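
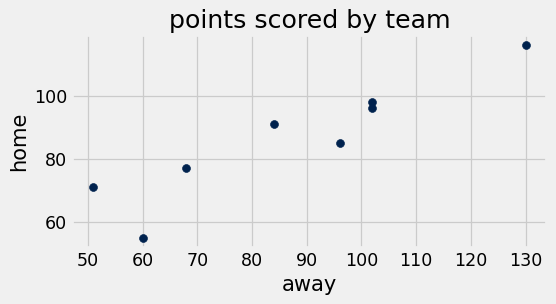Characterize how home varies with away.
Points are positively correlated; strong (|r| ≈ 0.9).

positive, strong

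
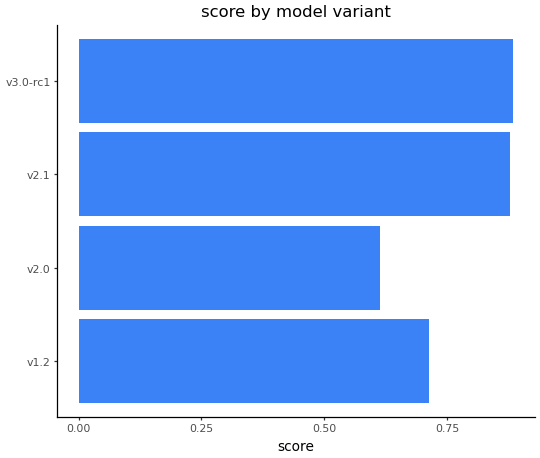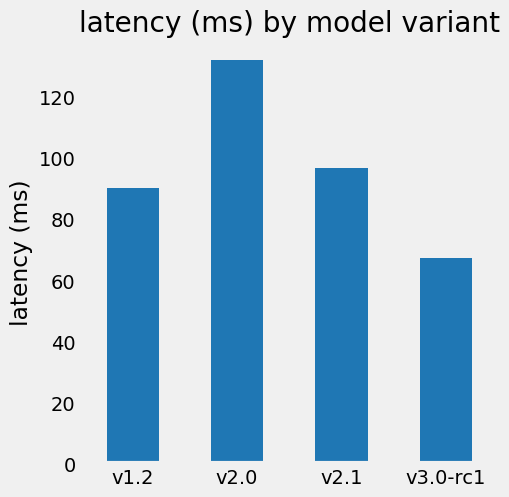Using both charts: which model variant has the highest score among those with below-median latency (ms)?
Chart 2 median latency (ms) ≈ 100; below-median model variants: v1.2, v3.0-rc1. Among those, v3.0-rc1 has the highest score (≈ 0.9).

v3.0-rc1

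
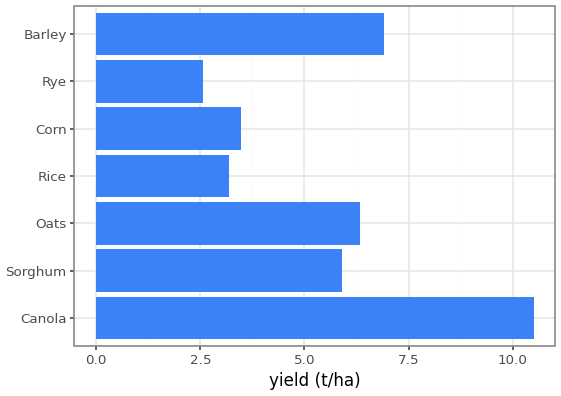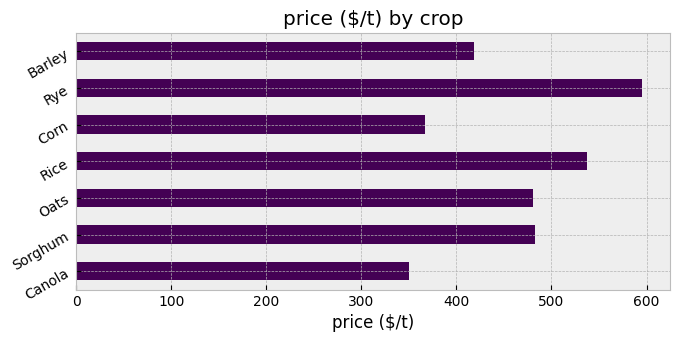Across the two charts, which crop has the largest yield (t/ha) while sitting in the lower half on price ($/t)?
Chart 2 median price ($/t) ≈ 500; below-median crops: Canola, Corn, Barley. Among those, Canola has the highest yield (t/ha) (≈ 10).

Canola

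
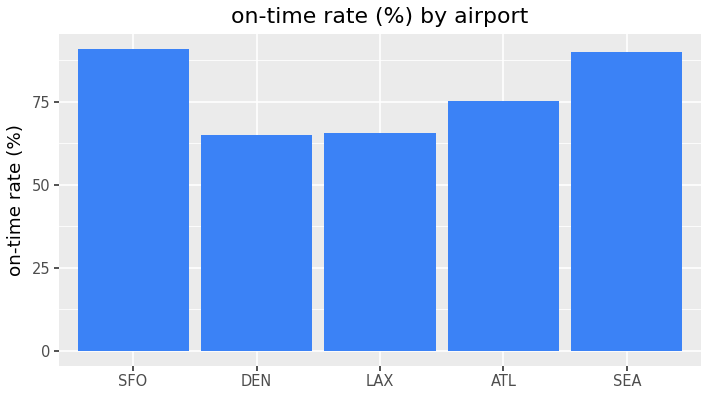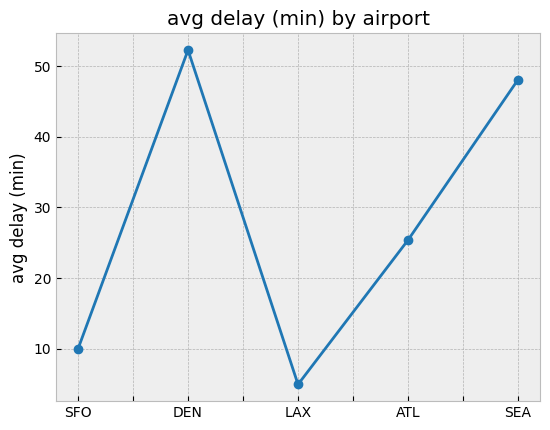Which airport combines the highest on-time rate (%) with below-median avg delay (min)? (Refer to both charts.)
Chart 2 median avg delay (min) ≈ 25; below-median airports: SFO, LAX. Among those, SFO has the highest on-time rate (%) (≈ 90).

SFO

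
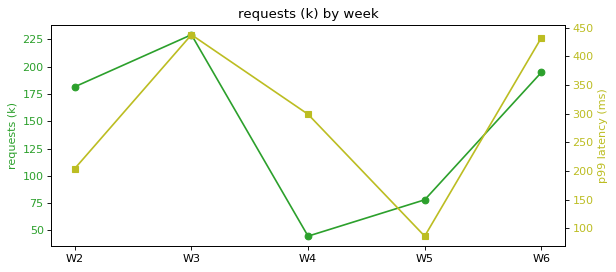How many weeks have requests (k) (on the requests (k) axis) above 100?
Above 100: W2, W3, W6.

3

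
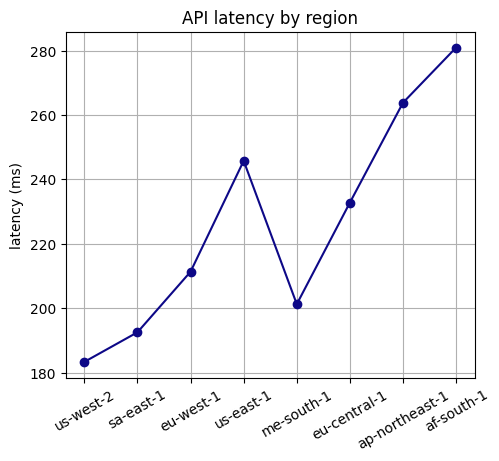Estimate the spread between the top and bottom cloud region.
≈ 100

Max af-south-1 ≈ 280, min us-west-2 ≈ 180; range ≈ 100.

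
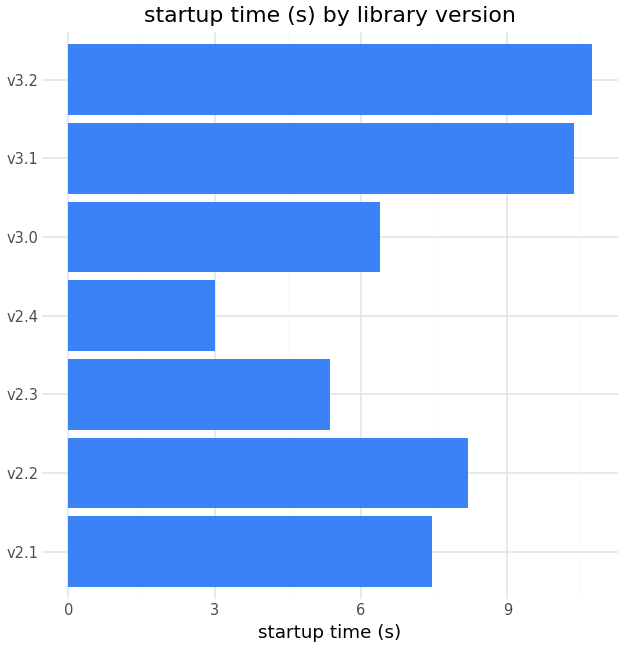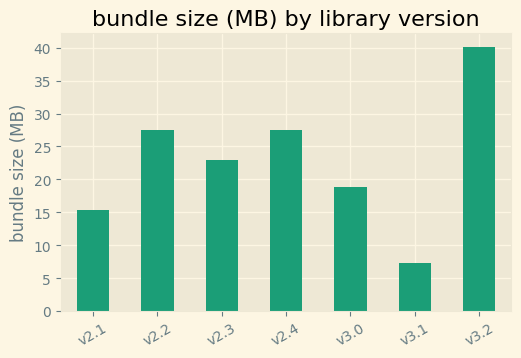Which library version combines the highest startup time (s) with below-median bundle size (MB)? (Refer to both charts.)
Chart 2 median bundle size (MB) ≈ 25; below-median library versions: v2.1, v3.0, v3.1. Among those, v3.1 has the highest startup time (s) (≈ 10).

v3.1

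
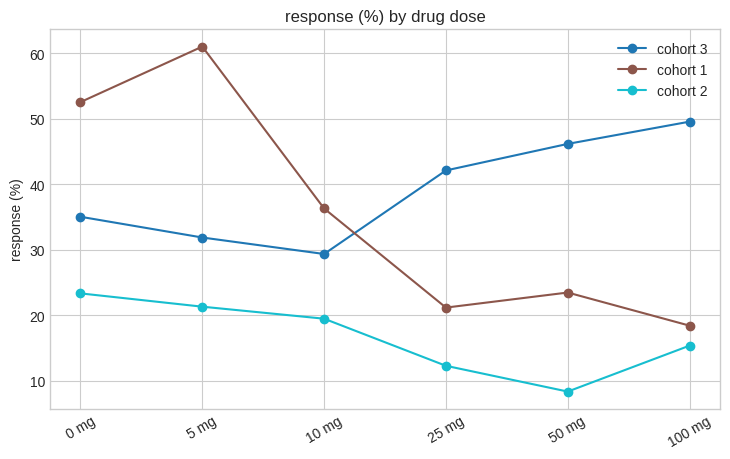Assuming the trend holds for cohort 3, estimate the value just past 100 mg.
≈ 55

Last three: 40, 45, 50 → slope ≈ 5/step → next ≈ 55.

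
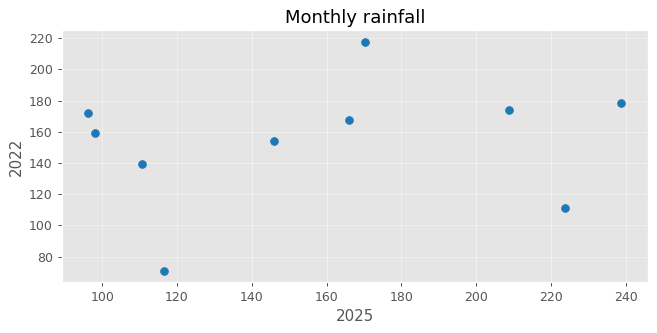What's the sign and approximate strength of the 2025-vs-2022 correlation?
no clear correlation

Points are roughly uncorrelated; weak (|r| ≈ 0.2).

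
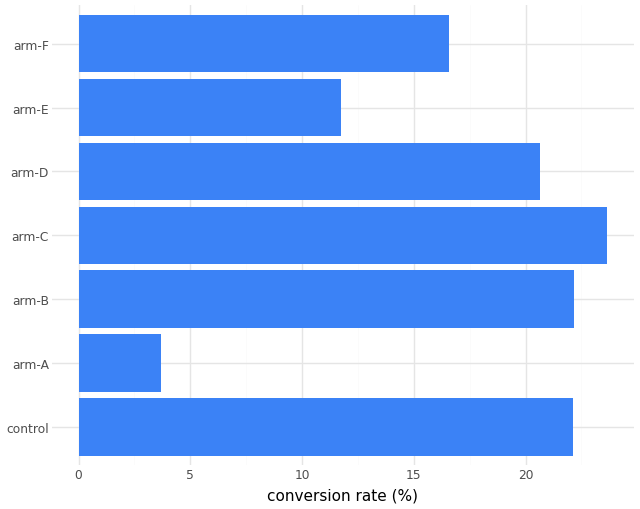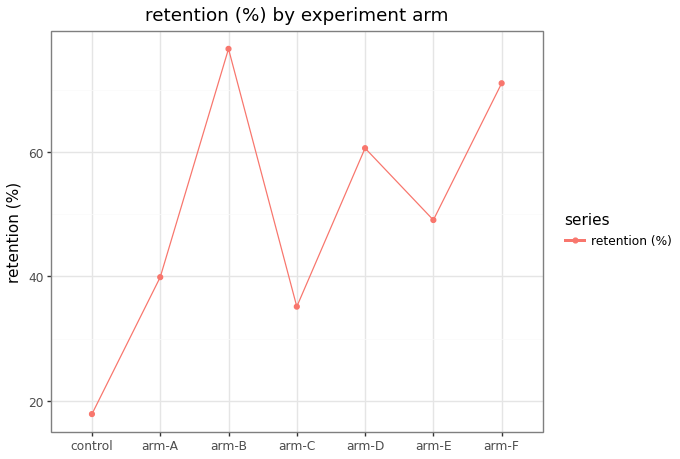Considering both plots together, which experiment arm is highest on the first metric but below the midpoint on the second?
arm-C

Chart 2 median retention (%) ≈ 50; below-median experiment arms: control, arm-A, arm-C. Among those, arm-C has the highest conversion rate (%) (≈ 25).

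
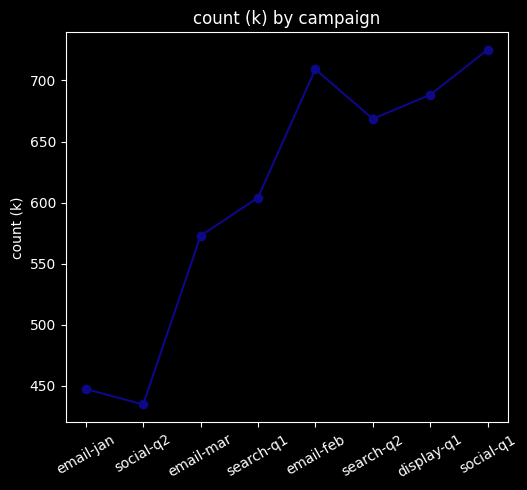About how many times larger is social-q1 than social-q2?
social-q1 ≈ 725, social-q2 ≈ 425; 725/425 ≈ 1.71.

≈ 1.71×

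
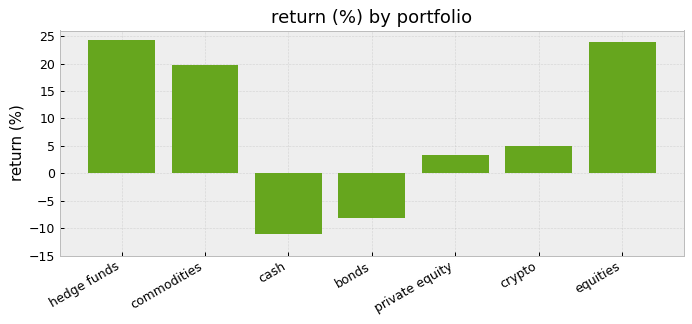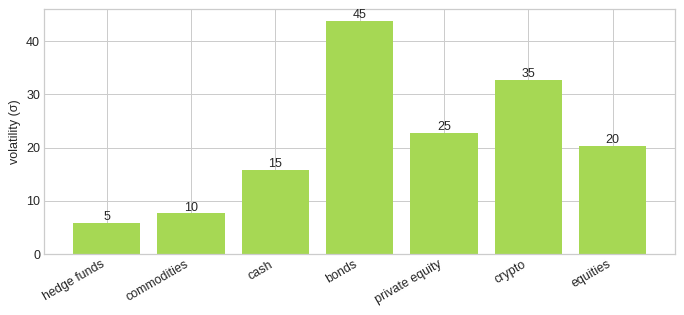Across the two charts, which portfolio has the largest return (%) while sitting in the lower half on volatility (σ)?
hedge funds

Chart 2 median volatility (σ) ≈ 20; below-median portfolios: hedge funds, commodities, cash. Among those, hedge funds has the highest return (%) (≈ 25).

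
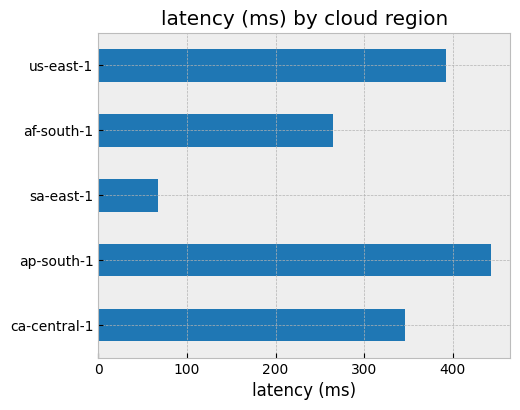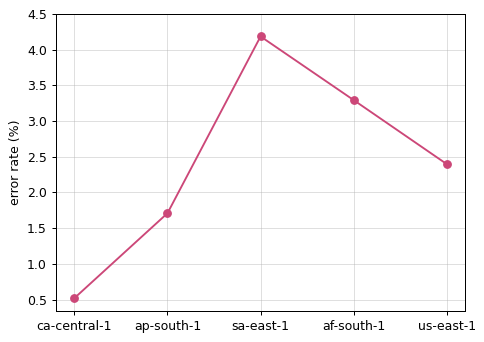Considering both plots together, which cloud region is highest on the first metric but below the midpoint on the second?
ap-south-1

Chart 2 median error rate (%) ≈ 2.5; below-median cloud regions: ca-central-1, ap-south-1. Among those, ap-south-1 has the highest latency (ms) (≈ 450).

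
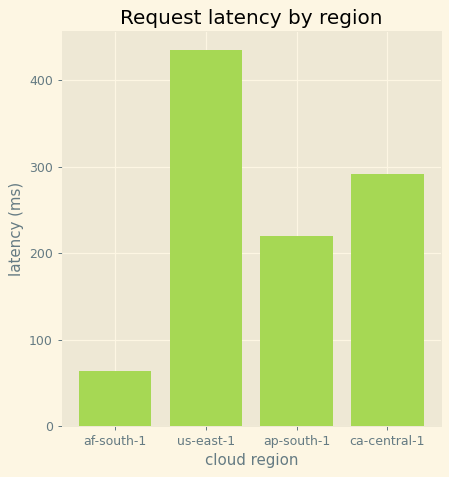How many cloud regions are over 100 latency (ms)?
Above 100: us-east-1, ap-south-1, ca-central-1.

3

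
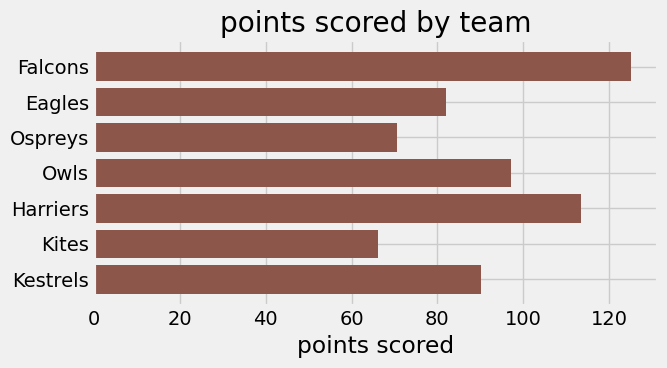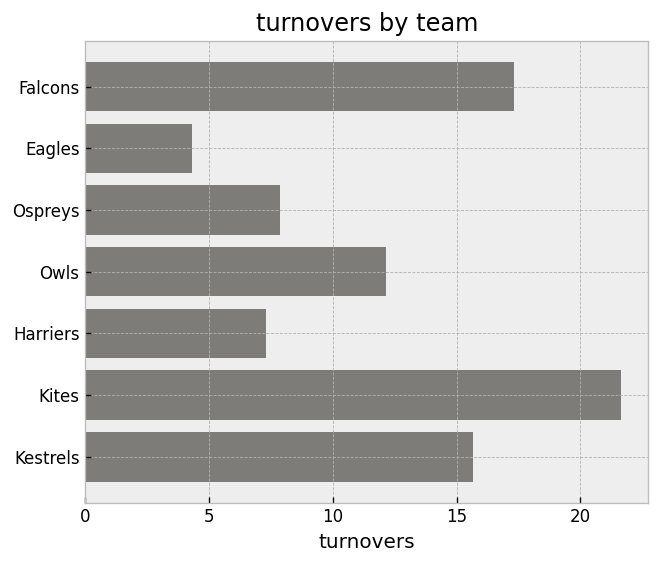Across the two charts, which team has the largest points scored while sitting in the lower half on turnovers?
Harriers

Chart 2 median turnovers ≈ 12; below-median teams: Eagles, Ospreys, Harriers. Among those, Harriers has the highest points scored (≈ 120).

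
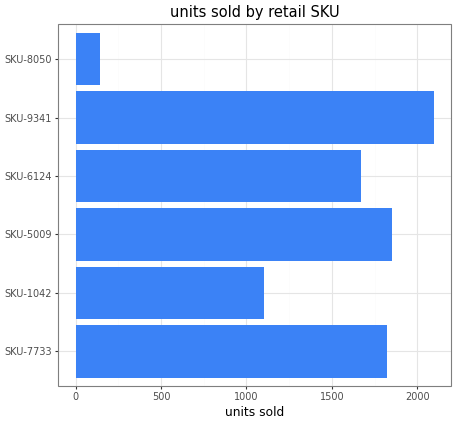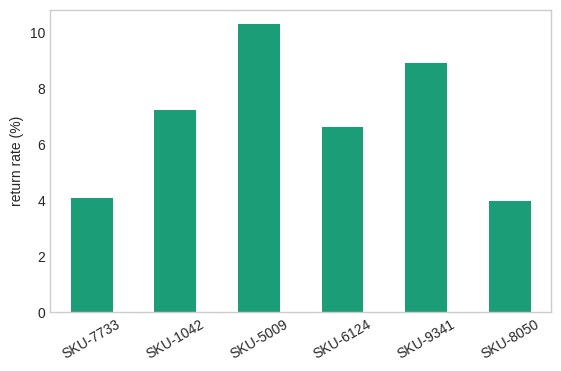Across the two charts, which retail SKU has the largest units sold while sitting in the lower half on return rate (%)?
Chart 2 median return rate (%) ≈ 7; below-median retail SKUs: SKU-7733, SKU-6124, SKU-8050. Among those, SKU-7733 has the highest units sold (≈ 1800).

SKU-7733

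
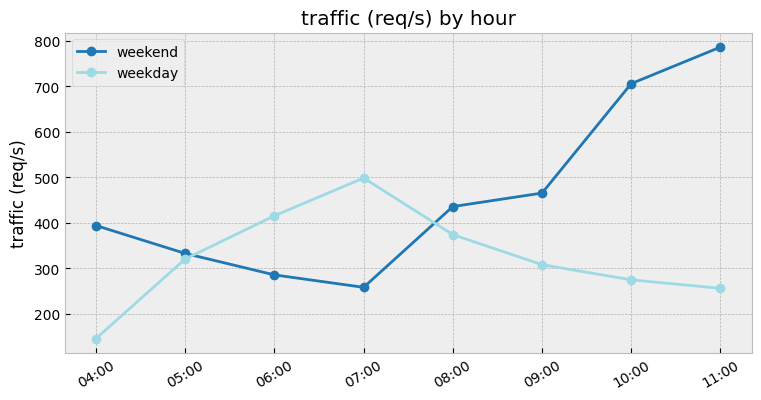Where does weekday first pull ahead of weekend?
05:00: weekday ≈ 300 vs weekend ≈ 300 (not yet); 06:00: weekday ≈ 400 vs weekend ≈ 300 (first crossover).

06:00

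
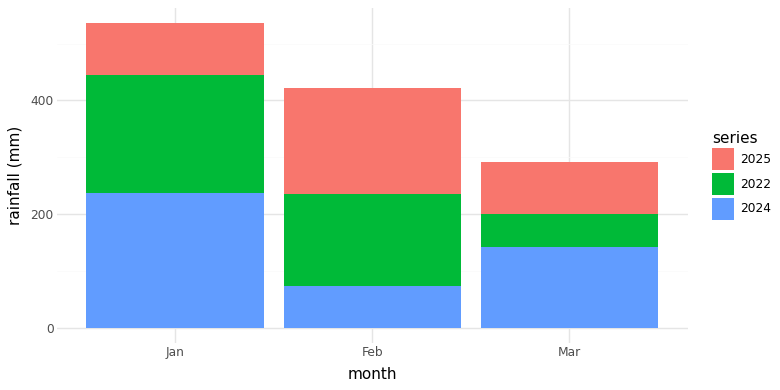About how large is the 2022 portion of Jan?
≈ 200

2022 top ≈ 450, bottom ≈ 250; segment ≈ 200.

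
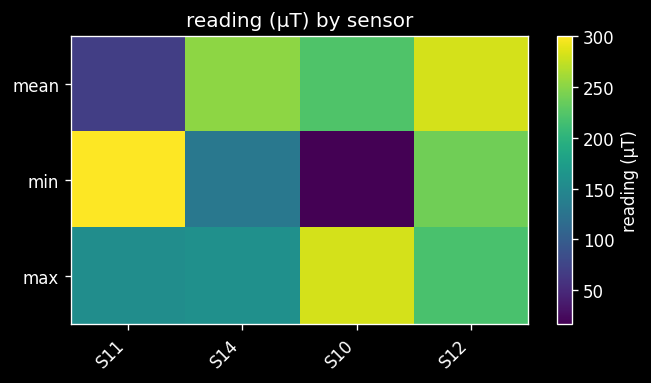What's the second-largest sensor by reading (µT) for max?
Top 3 for max: S10 ≈ 275, S12 ≈ 225, S14 ≈ 150.

S12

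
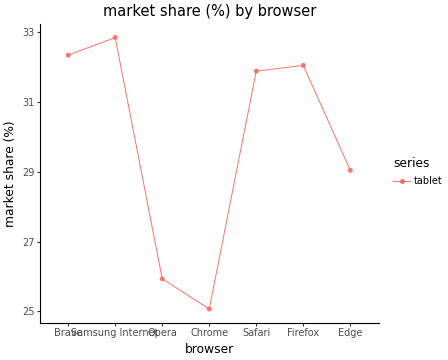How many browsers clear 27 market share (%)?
5

Above 27: Brave, Samsung Internet, Safari, Firefox, Edge.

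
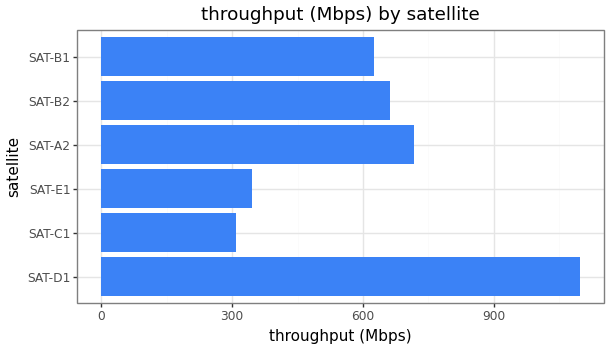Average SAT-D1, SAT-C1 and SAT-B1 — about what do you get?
≈ 667

(1100 + 300 + 600) / 3 ≈ 667.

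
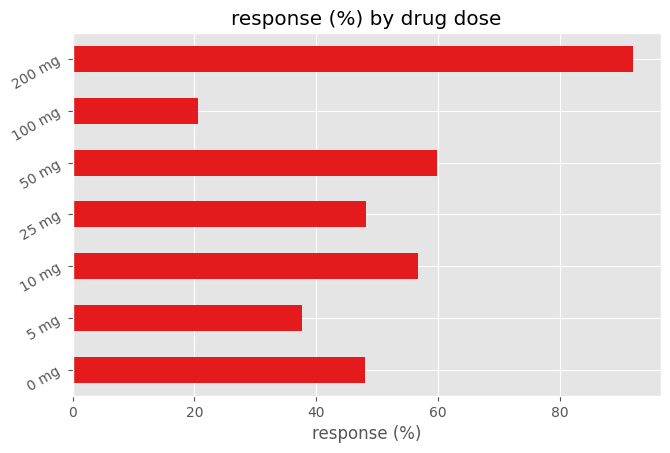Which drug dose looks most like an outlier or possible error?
200 mg

200 mg ≈ 90; the rest sit between ≈ 20 and ≈ 60.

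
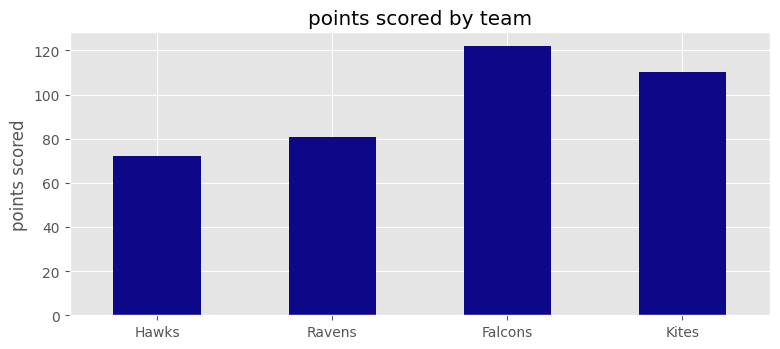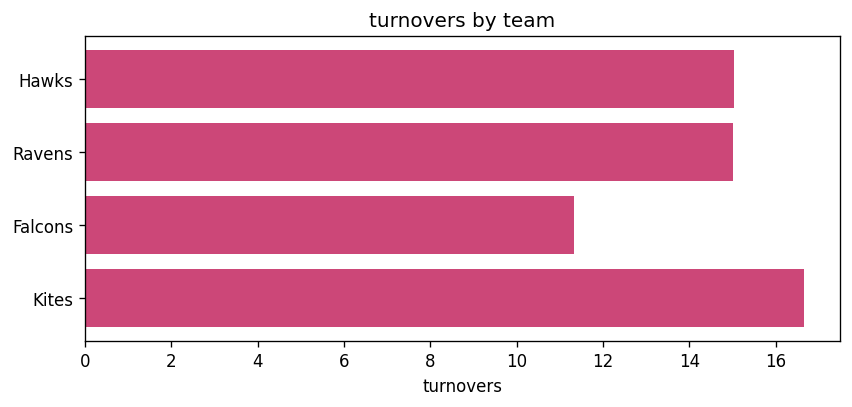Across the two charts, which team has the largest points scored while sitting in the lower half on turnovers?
Falcons

Chart 2 median turnovers ≈ 16; below-median teams: Ravens, Falcons. Among those, Falcons has the highest points scored (≈ 120).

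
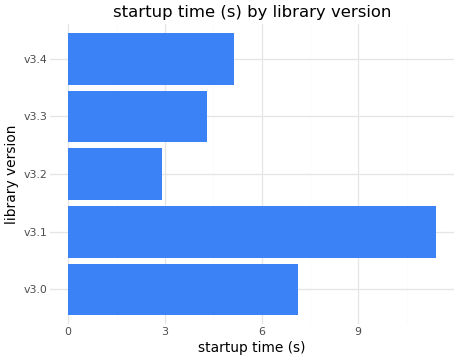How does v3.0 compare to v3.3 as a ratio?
≈ 1.75×

v3.0 ≈ 7, v3.3 ≈ 4; 7/4 ≈ 1.75.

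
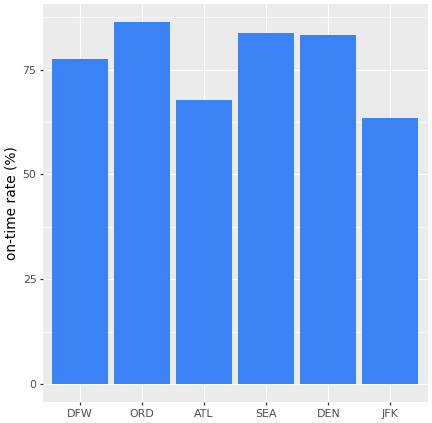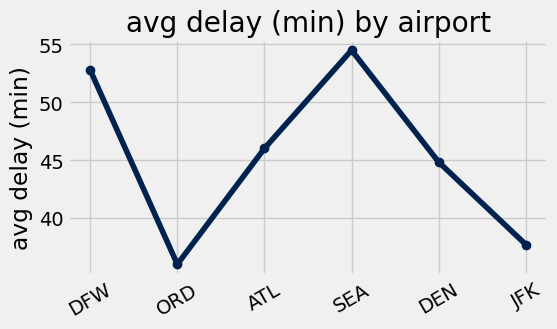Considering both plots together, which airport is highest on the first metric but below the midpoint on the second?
ORD

Chart 2 median avg delay (min) ≈ 45; below-median airports: ORD, DEN, JFK. Among those, ORD has the highest on-time rate (%) (≈ 90).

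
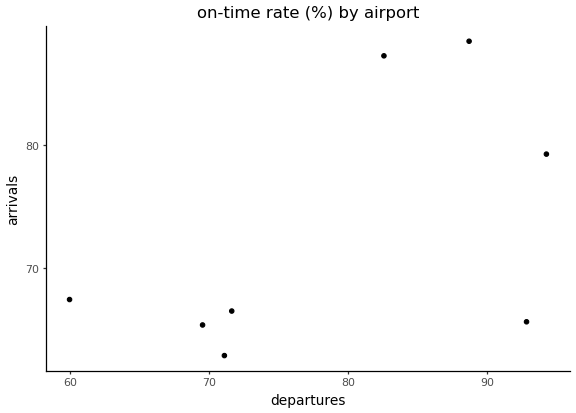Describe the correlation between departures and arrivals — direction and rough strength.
Points are positively correlated; moderate (|r| ≈ 0.5).

positive, moderate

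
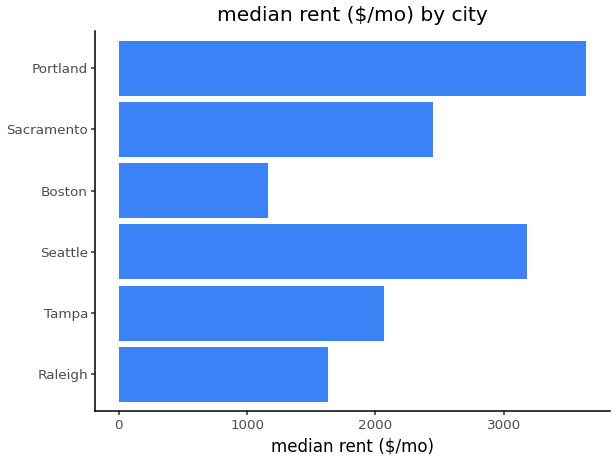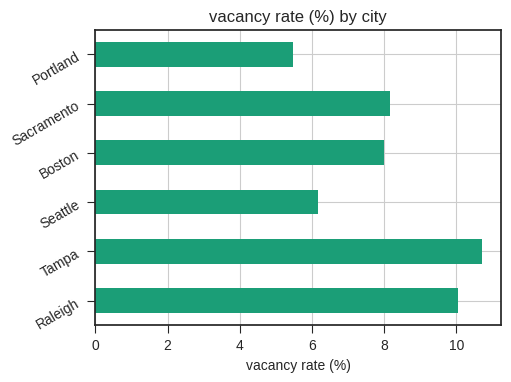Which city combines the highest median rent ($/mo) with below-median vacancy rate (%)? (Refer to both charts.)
Chart 2 median vacancy rate (%) ≈ 8; below-median cities: Seattle, Boston, Portland. Among those, Portland has the highest median rent ($/mo) (≈ 3500).

Portland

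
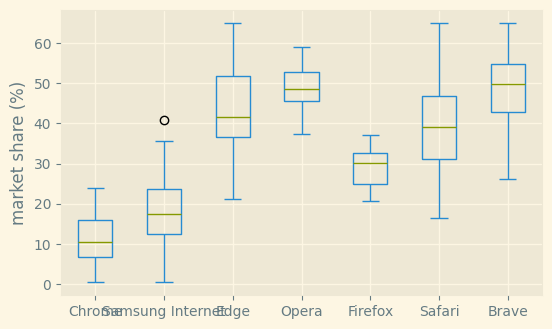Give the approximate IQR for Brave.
≈ 10

Q3 ≈ 55, Q1 ≈ 45; IQR ≈ 10.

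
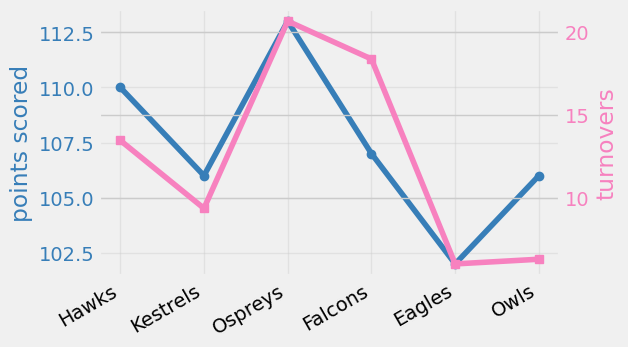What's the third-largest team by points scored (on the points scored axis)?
Top 4 (on the points scored axis): Ospreys ≈ 113, Hawks ≈ 110, Falcons ≈ 107, Owls ≈ 106.

Falcons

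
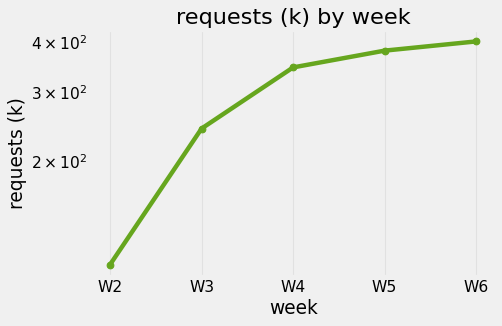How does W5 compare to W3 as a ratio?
≈ 1.5×

W5 ≈ 375, W3 ≈ 250; 375/250 ≈ 1.5.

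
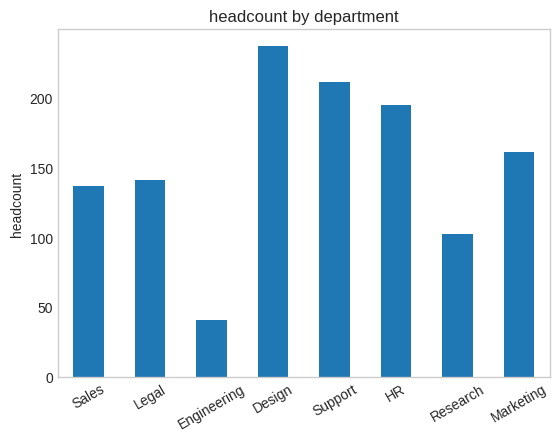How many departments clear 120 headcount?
Above 120: Sales, Legal, Design, Support, HR, Marketing.

6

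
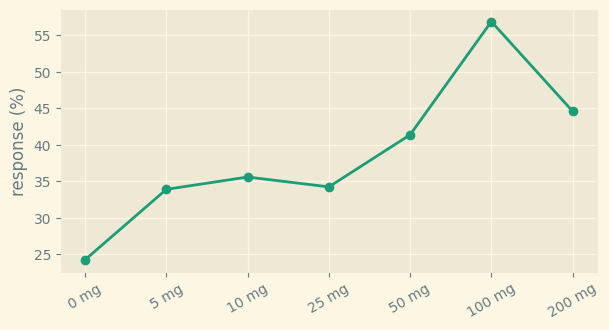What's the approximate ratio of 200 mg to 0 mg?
≈ 1.8×

200 mg ≈ 45, 0 mg ≈ 25; 45/25 ≈ 1.8.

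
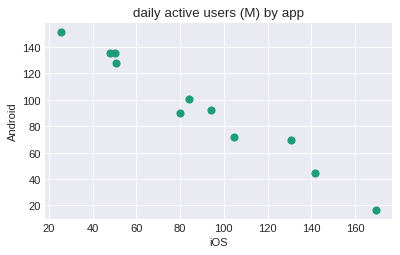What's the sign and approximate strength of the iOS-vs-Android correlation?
negative, strong

Points are negatively correlated; strong (|r| ≈ 1.0).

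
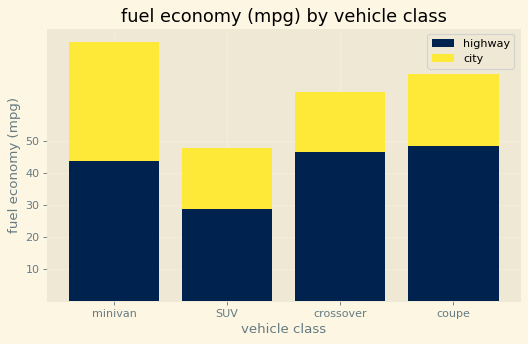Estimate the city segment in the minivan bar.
city top ≈ 80, bottom ≈ 40; segment ≈ 40.

≈ 40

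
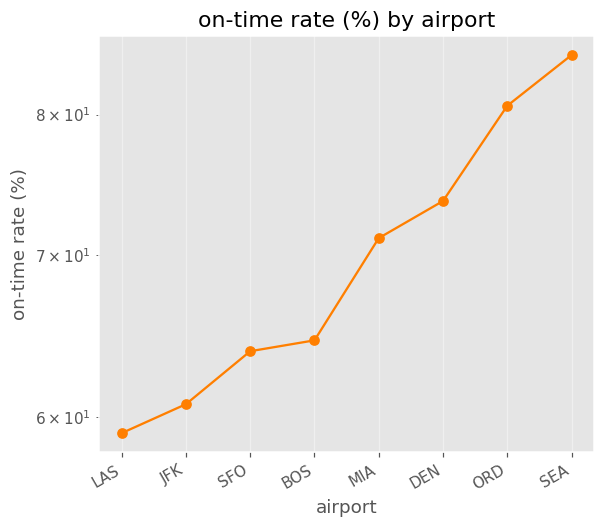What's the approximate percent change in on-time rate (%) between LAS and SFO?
LAS ≈ 60, SFO ≈ 65; (65 − 60) / 60 ≈ +8.3%.

≈ +8.3%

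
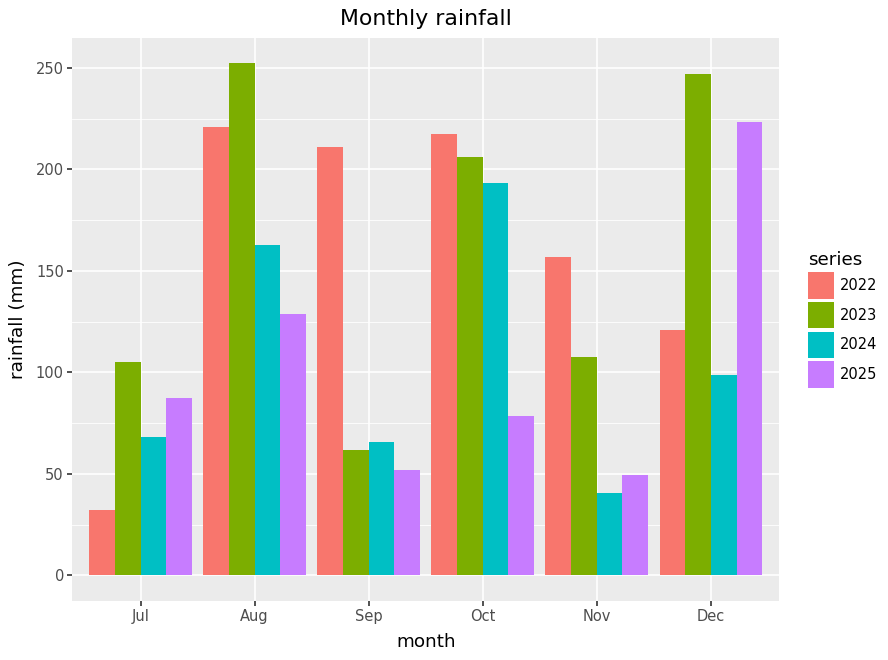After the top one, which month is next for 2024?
Aug

Top 3 for 2024: Oct ≈ 200, Aug ≈ 175, Dec ≈ 100.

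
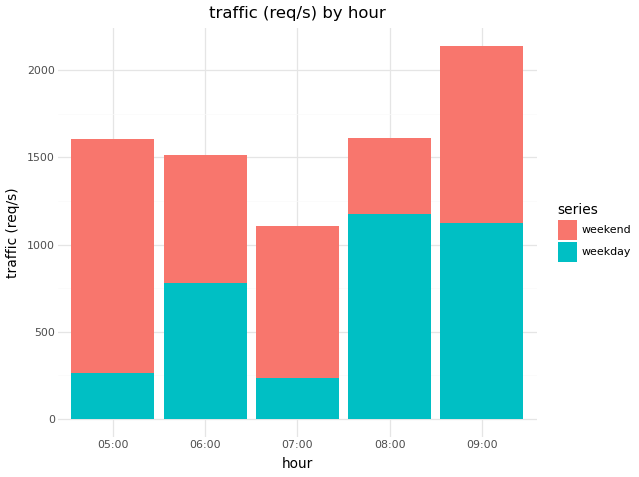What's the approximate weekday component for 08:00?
≈ 1200

weekday top ≈ 1200, bottom ≈ 0; segment ≈ 1200.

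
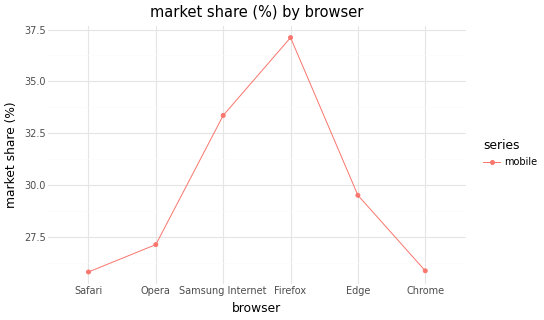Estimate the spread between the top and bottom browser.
≈ 11

Max Firefox ≈ 37, min Safari ≈ 26; range ≈ 11.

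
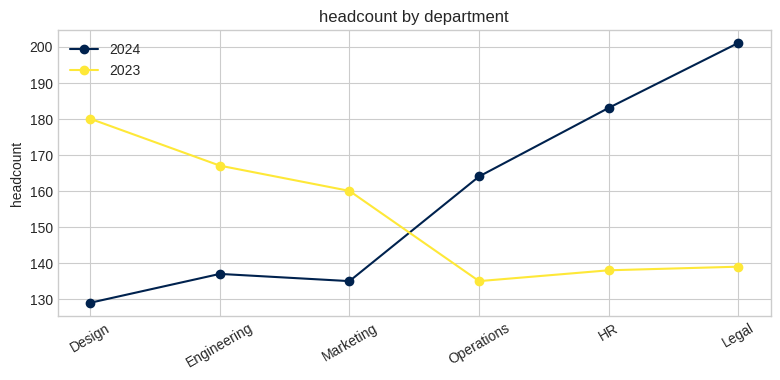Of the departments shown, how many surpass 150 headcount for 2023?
Above 150: Design, Engineering, Marketing.

3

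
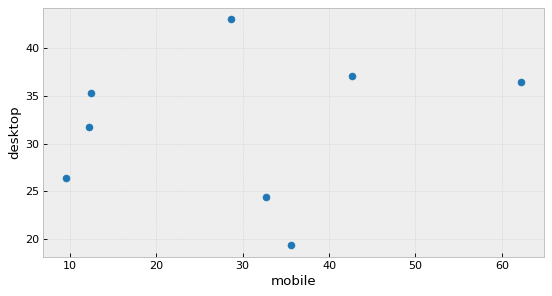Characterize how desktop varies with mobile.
no clear correlation

Points are roughly uncorrelated; weak (|r| ≈ 0.2).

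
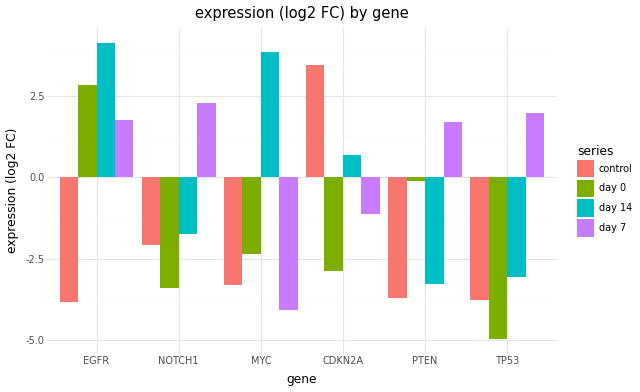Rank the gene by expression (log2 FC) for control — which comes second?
NOTCH1

Top 3 for control: CDKN2A ≈ 3, NOTCH1 ≈ -2, MYC ≈ -3.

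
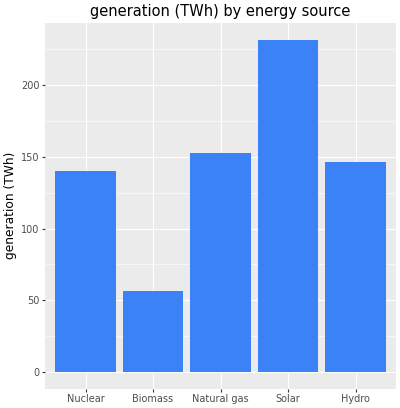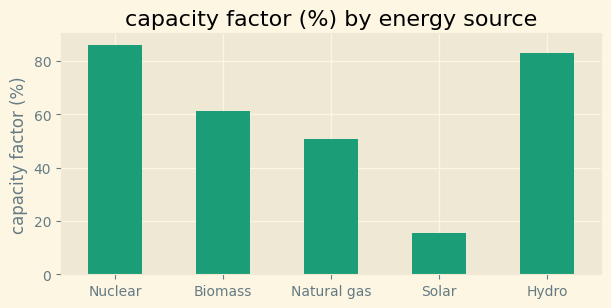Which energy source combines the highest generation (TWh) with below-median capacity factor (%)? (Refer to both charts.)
Solar

Chart 2 median capacity factor (%) ≈ 60; below-median energy sources: Natural gas, Solar. Among those, Solar has the highest generation (TWh) (≈ 225).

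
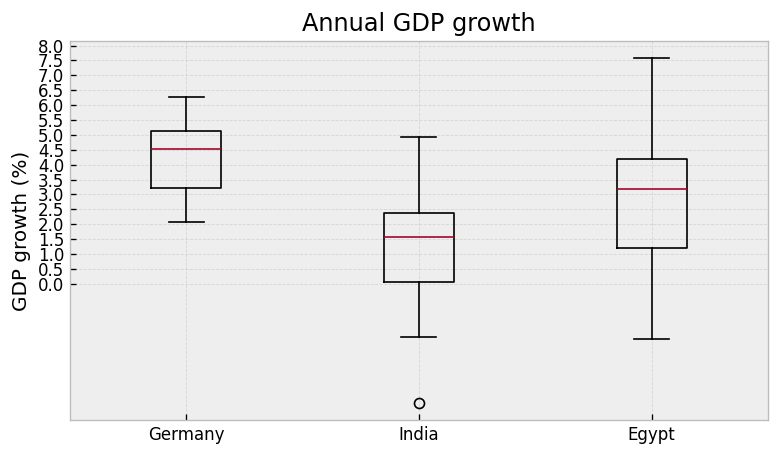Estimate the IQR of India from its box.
Q3 ≈ 2.5, Q1 ≈ 0.0; IQR ≈ 2.5.

≈ 2.5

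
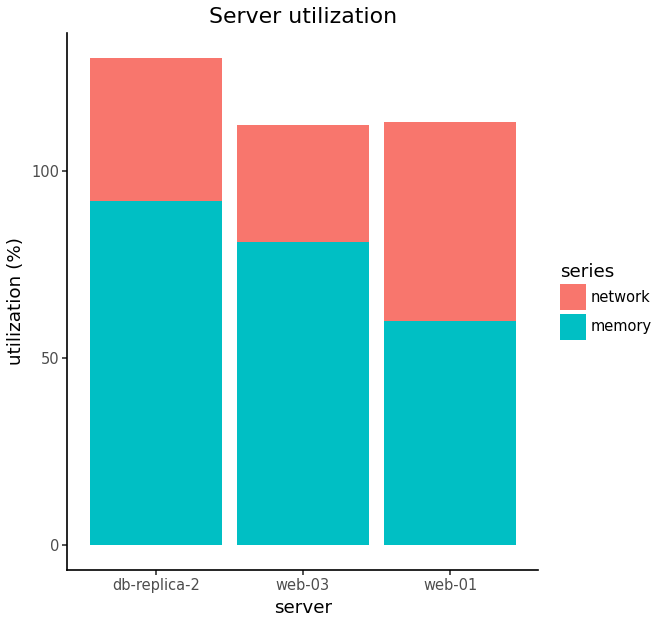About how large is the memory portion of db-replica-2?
≈ 100

memory top ≈ 100, bottom ≈ 0; segment ≈ 100.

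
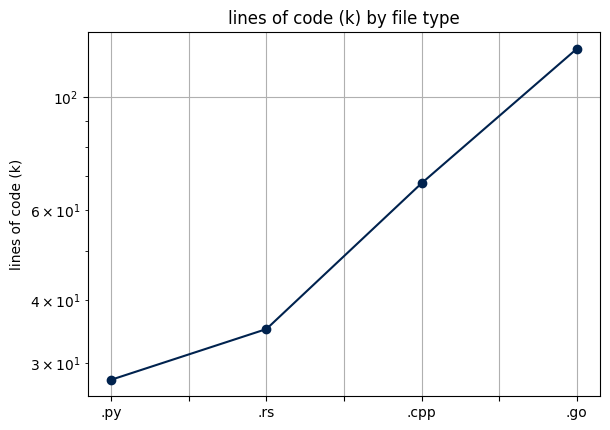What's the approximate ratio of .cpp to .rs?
≈ 1.75×

.cpp ≈ 70, .rs ≈ 40; 70/40 ≈ 1.75.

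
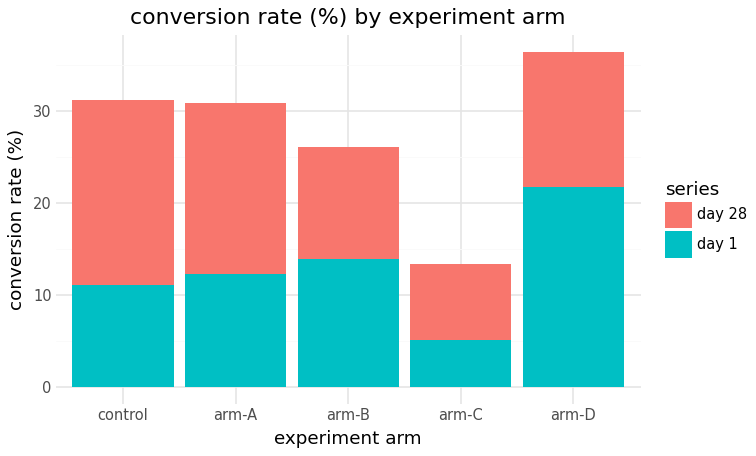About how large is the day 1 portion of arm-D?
≈ 20

day 1 top ≈ 20, bottom ≈ 0; segment ≈ 20.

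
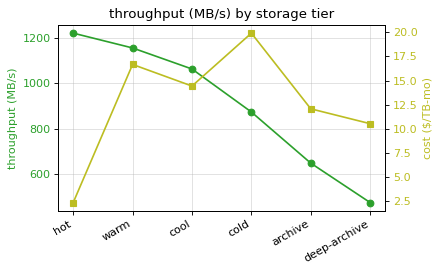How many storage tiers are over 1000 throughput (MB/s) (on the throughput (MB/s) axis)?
Above 1000: hot, warm, cool.

3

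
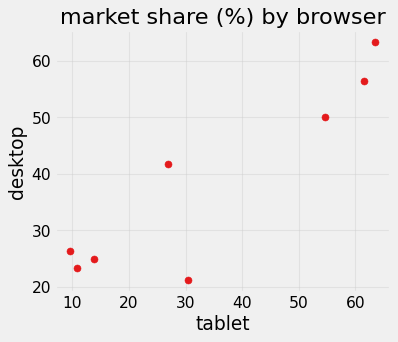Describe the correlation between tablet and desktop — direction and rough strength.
Points are positively correlated; strong (|r| ≈ 0.9).

positive, strong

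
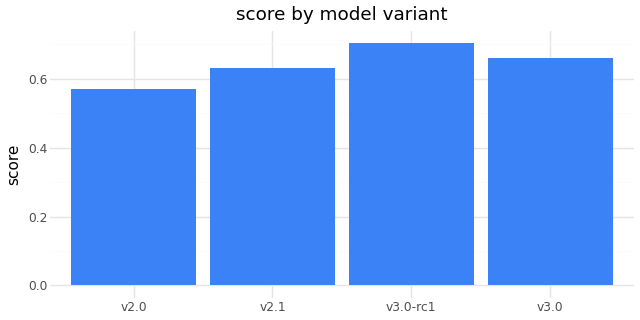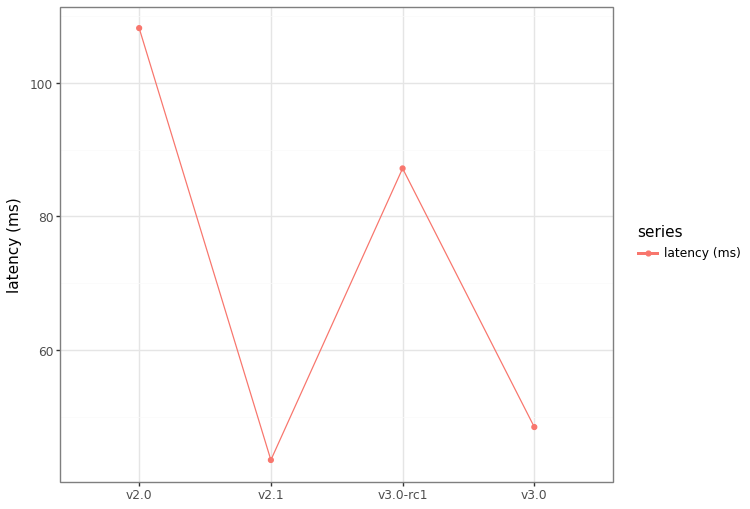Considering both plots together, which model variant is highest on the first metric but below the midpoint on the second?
v3.0

Chart 2 median latency (ms) ≈ 70; below-median model variants: v2.1, v3.0. Among those, v3.0 has the highest score (≈ 0.7).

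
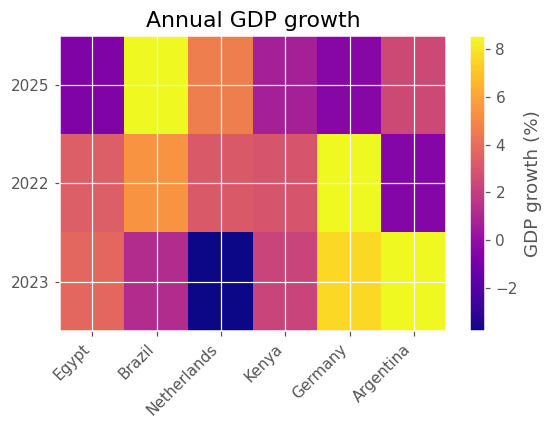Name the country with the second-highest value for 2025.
Top 3 for 2025: Brazil ≈ 8, Netherlands ≈ 4, Argentina ≈ 2.

Netherlands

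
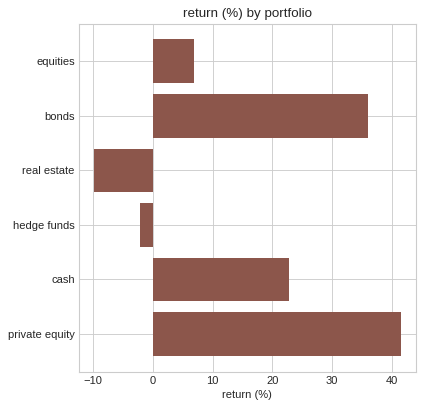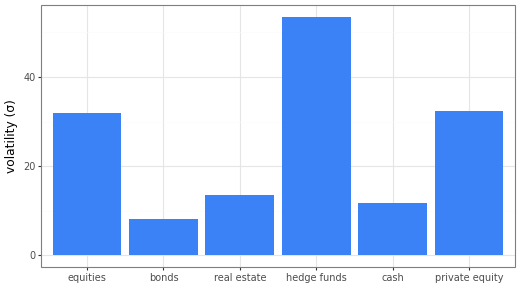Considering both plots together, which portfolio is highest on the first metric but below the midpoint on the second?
Chart 2 median volatility (σ) ≈ 25; below-median portfolios: bonds, real estate, cash. Among those, bonds has the highest return (%) (≈ 35).

bonds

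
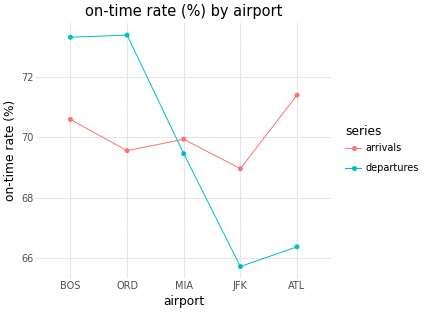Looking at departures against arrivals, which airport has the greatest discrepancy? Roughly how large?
ATL: departures ≈ 66, arrivals ≈ 71 → gap ≈ 5. Next-largest (ORD) is only ≈ 3.

ATL, ≈ 5 %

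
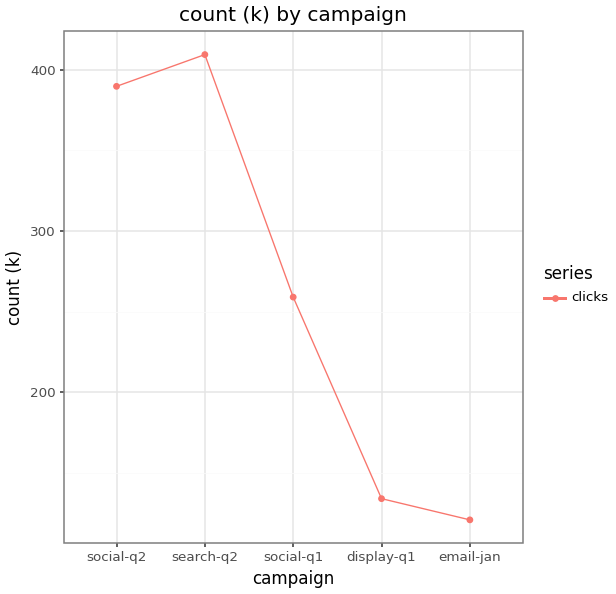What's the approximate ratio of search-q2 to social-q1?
search-q2 ≈ 400, social-q1 ≈ 250; 400/250 ≈ 1.6.

≈ 1.6×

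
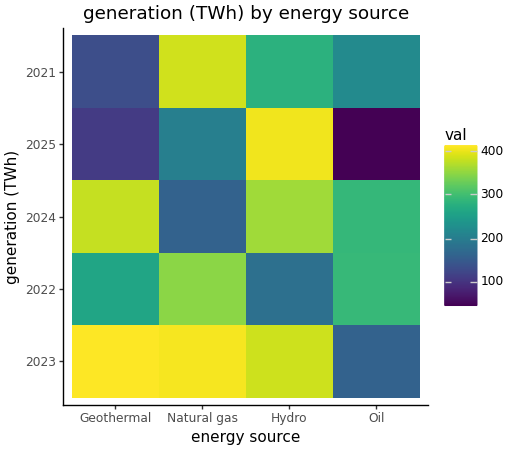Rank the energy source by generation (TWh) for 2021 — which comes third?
Oil

Top 4 for 2021: Natural gas ≈ 400, Hydro ≈ 300, Oil ≈ 200, Geothermal ≈ 150.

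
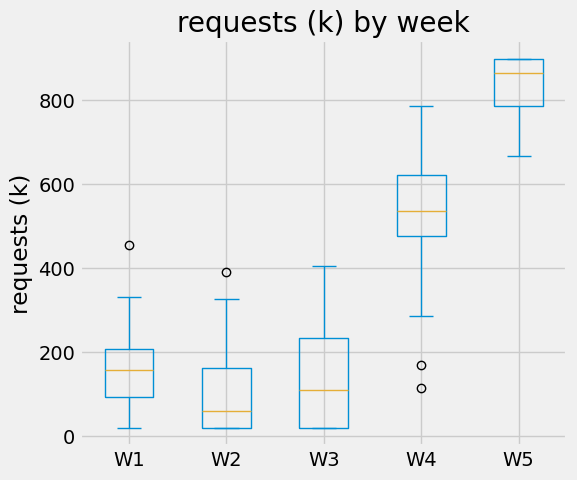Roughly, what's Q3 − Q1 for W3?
≈ 200

Q3 ≈ 200, Q1 ≈ 0; IQR ≈ 200.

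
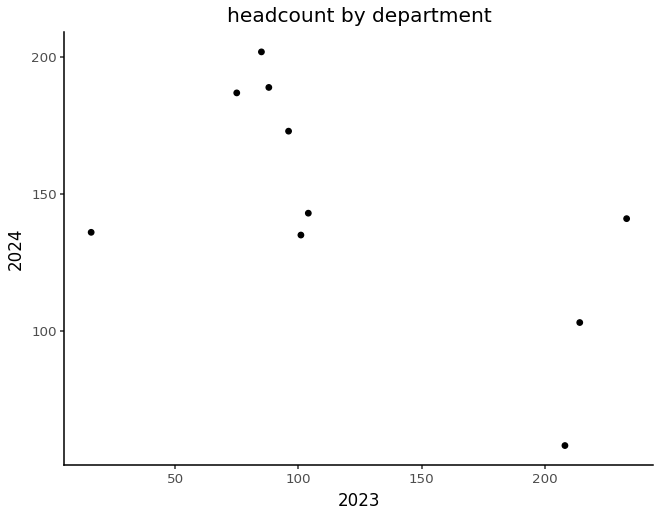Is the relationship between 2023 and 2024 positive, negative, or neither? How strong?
Points are negatively correlated; moderate (|r| ≈ 0.6).

negative, moderate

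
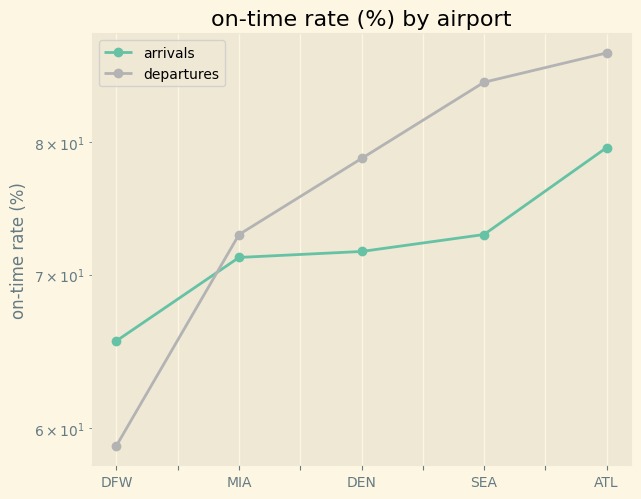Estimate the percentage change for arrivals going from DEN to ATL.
DEN ≈ 70, ATL ≈ 80; (80 − 70) / 70 ≈ +14.3%.

≈ +14.3%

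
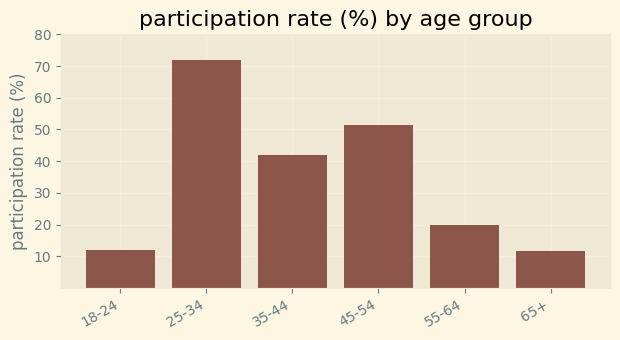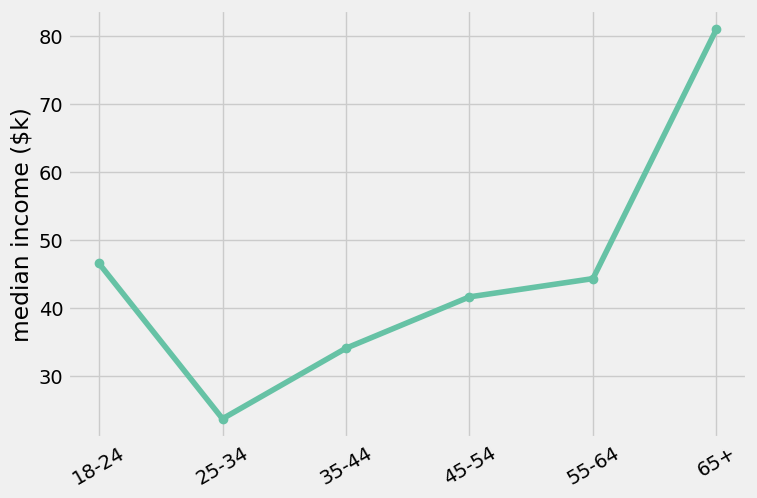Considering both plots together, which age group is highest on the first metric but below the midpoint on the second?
25-34

Chart 2 median median income ($k) ≈ 40; below-median age groups: 25-34, 35-44, 45-54. Among those, 25-34 has the highest participation rate (%) (≈ 70).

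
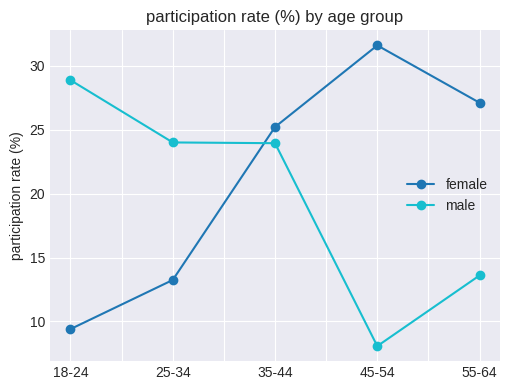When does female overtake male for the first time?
25-34: female ≈ 14 vs male ≈ 24 (not yet); 35-44: female ≈ 26 vs male ≈ 24 (first crossover).

35-44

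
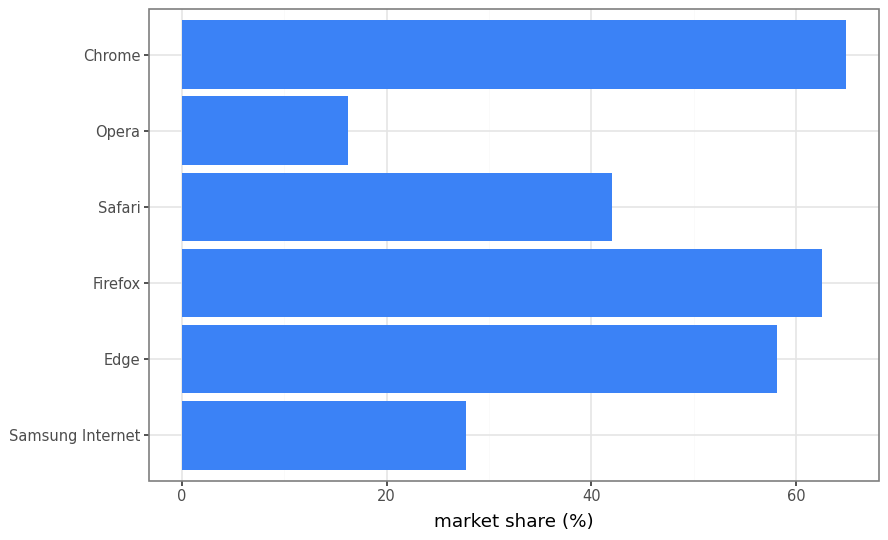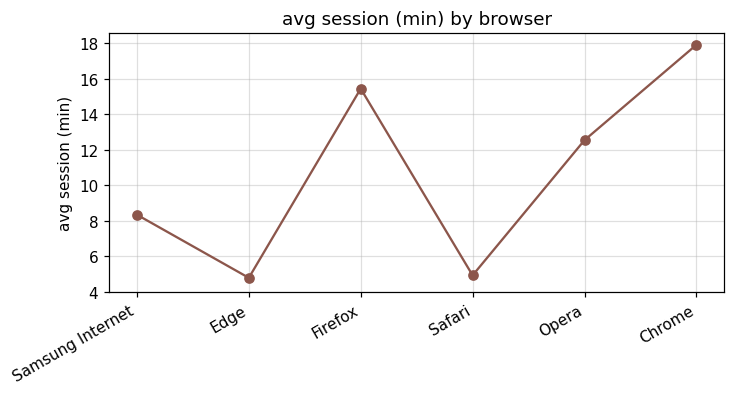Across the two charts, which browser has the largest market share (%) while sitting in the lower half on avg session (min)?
Chart 2 median avg session (min) ≈ 10; below-median browsers: Samsung Internet, Edge, Safari. Among those, Edge has the highest market share (%) (≈ 60).

Edge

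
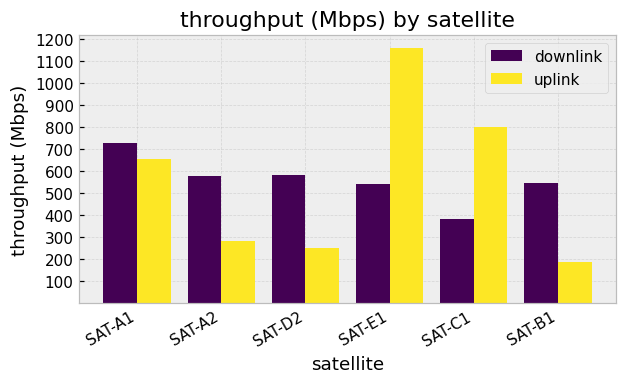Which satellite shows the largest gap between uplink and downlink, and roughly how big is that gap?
SAT-E1: uplink ≈ 1200, downlink ≈ 500 → gap ≈ 700. Next-largest (SAT-C1) is only ≈ 400.

SAT-E1, ≈ 700 Mbps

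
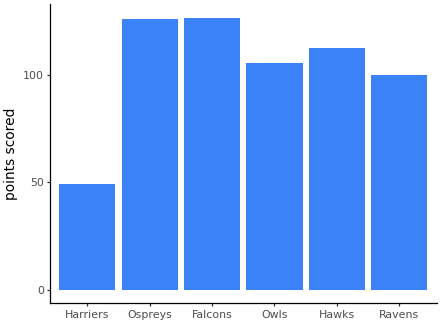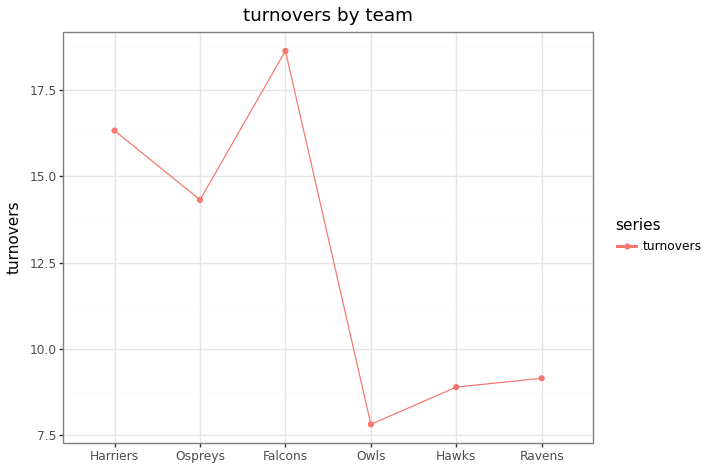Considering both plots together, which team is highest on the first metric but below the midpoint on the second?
Chart 2 median turnovers ≈ 12; below-median teams: Owls, Hawks, Ravens. Among those, Hawks has the highest points scored (≈ 120).

Hawks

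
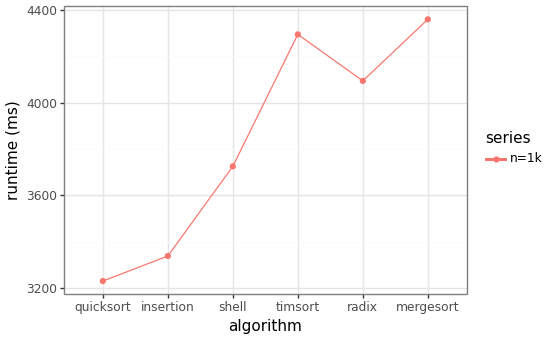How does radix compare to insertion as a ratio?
≈ 1.24×

radix ≈ 4100, insertion ≈ 3300; 4100/3300 ≈ 1.24.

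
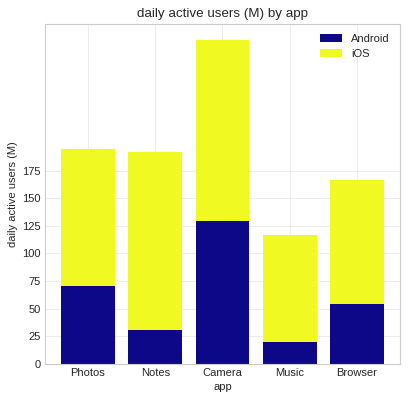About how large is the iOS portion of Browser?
≈ 125

iOS top ≈ 175, bottom ≈ 50; segment ≈ 125.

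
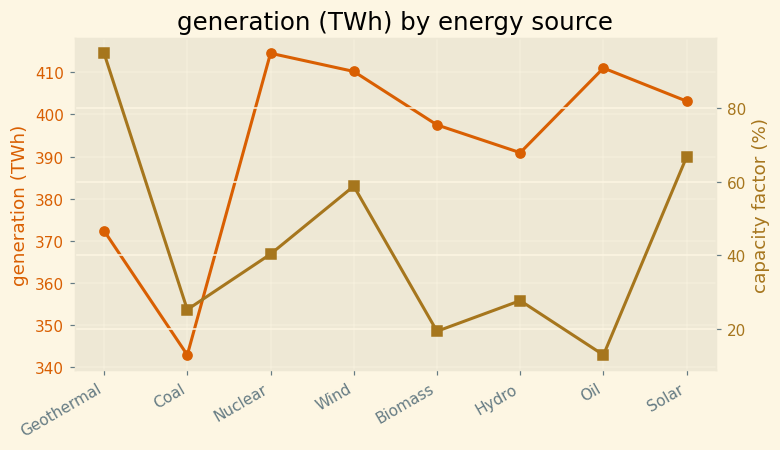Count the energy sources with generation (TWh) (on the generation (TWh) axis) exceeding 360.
7

Above 360: Geothermal, Nuclear, Wind, Biomass, Hydro, Oil, Solar.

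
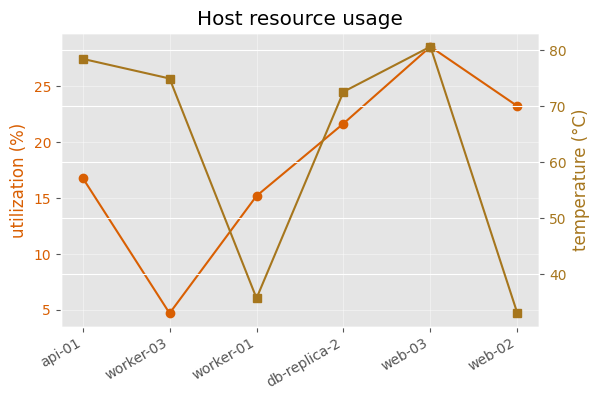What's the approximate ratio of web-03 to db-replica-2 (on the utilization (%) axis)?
web-03 ≈ 28, db-replica-2 ≈ 22; 28/22 ≈ 1.27.

≈ 1.27×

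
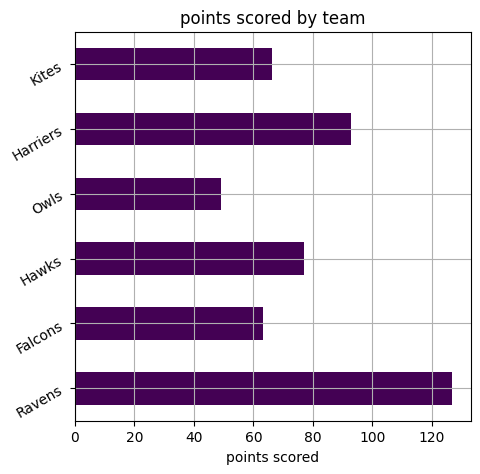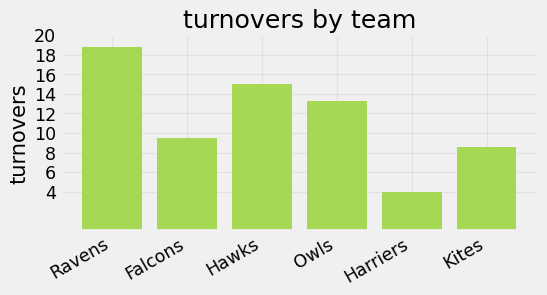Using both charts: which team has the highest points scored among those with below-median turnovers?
Harriers

Chart 2 median turnovers ≈ 12; below-median teams: Falcons, Harriers, Kites. Among those, Harriers has the highest points scored (≈ 100).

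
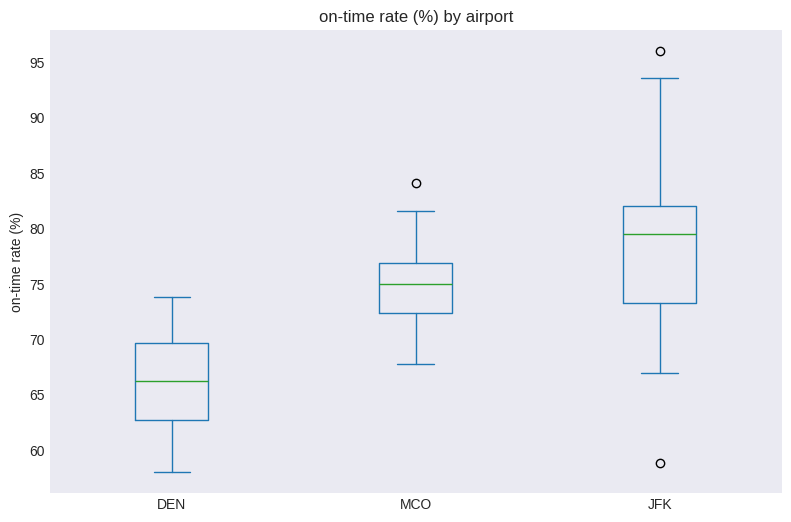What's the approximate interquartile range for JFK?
≈ 9

Q3 ≈ 82, Q1 ≈ 73; IQR ≈ 9.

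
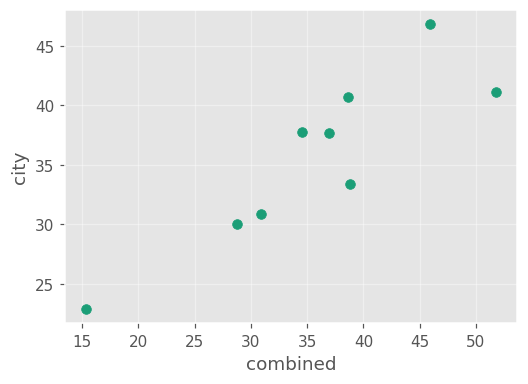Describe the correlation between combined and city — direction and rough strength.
positive, strong

Points are positively correlated; strong (|r| ≈ 0.9).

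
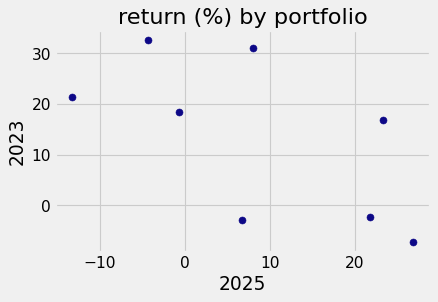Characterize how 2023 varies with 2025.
negative, moderate

Points are negatively correlated; moderate (|r| ≈ 0.6).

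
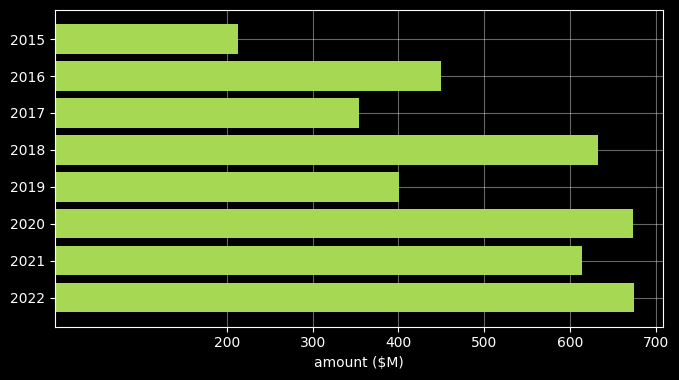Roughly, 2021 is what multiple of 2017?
≈ 1.5×

2021 ≈ 600, 2017 ≈ 400; 600/400 ≈ 1.5.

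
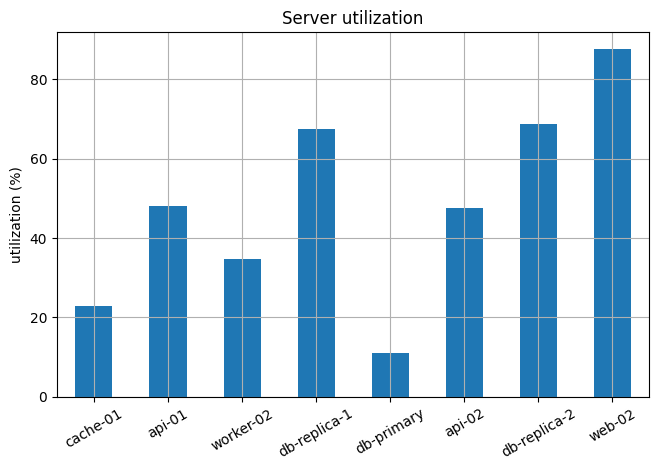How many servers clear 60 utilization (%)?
Above 60: db-replica-1, db-replica-2, web-02.

3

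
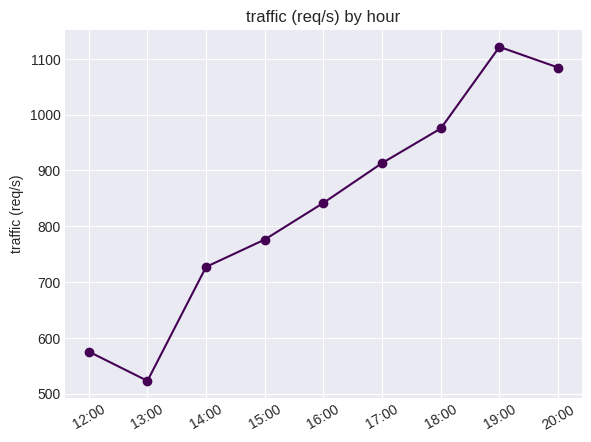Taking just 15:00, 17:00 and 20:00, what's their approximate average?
≈ 933

(800 + 900 + 1100) / 3 ≈ 933.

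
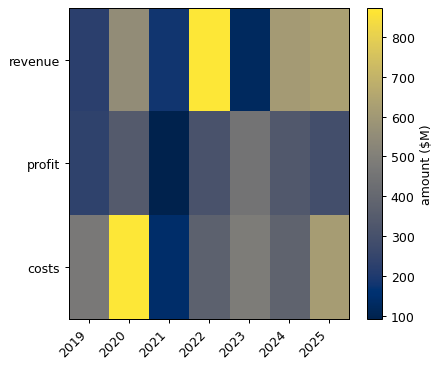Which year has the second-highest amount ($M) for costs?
Top 3 for costs: 2020 ≈ 900, 2025 ≈ 600, 2023 ≈ 500.

2025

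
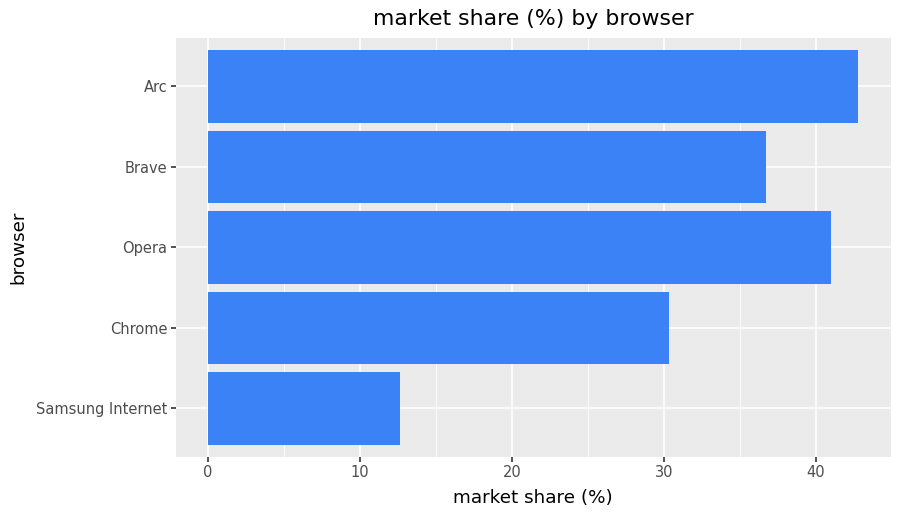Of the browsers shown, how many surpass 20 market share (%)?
Above 20: Chrome, Opera, Brave, Arc.

4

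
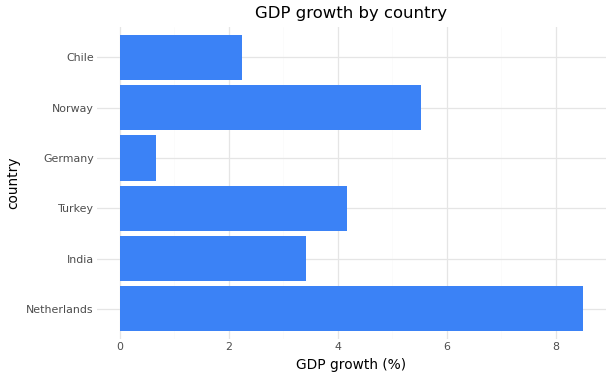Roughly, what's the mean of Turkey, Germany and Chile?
≈ 2

(4 + 1 + 2) / 3 ≈ 2.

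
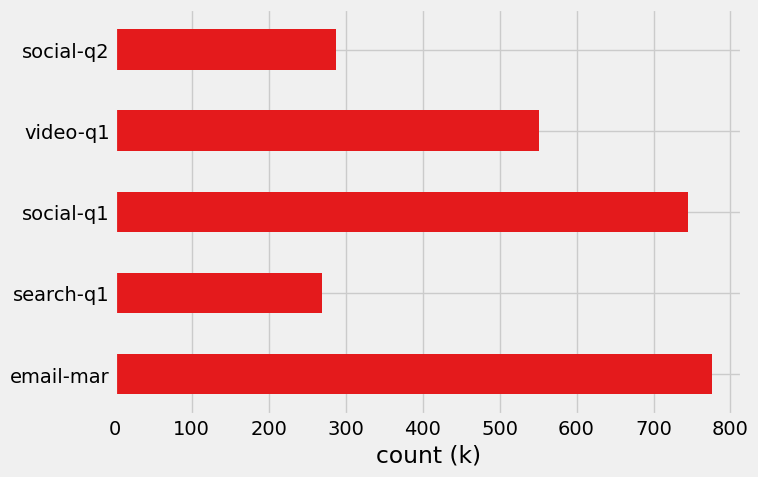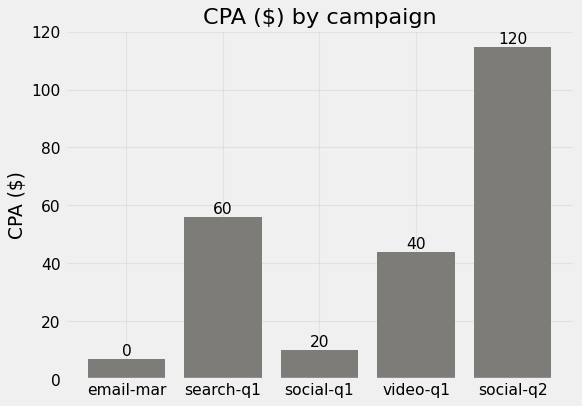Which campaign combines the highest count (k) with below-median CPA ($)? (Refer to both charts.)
email-mar

Chart 2 median CPA ($) ≈ 40; below-median campaigns: email-mar, social-q1. Among those, email-mar has the highest count (k) (≈ 800).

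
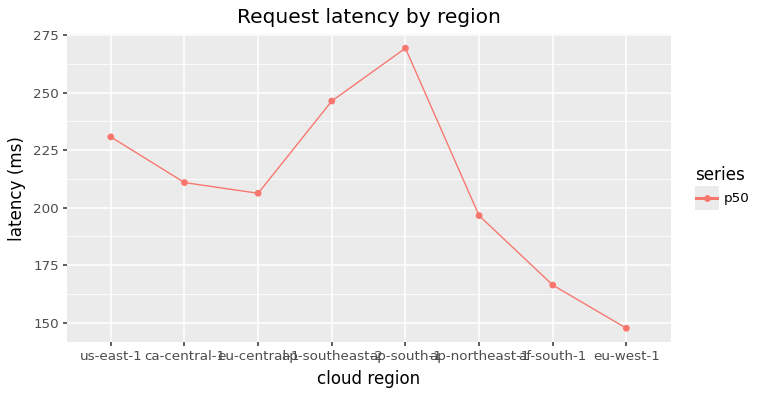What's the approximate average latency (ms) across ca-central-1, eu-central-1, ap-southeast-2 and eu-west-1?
(220 + 200 + 240 + 140) / 4 ≈ 200.

≈ 200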